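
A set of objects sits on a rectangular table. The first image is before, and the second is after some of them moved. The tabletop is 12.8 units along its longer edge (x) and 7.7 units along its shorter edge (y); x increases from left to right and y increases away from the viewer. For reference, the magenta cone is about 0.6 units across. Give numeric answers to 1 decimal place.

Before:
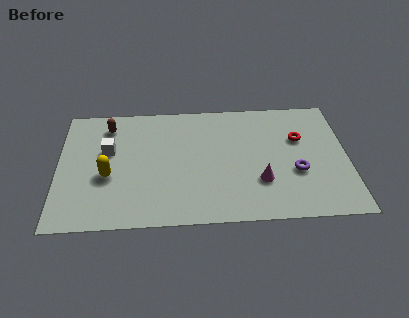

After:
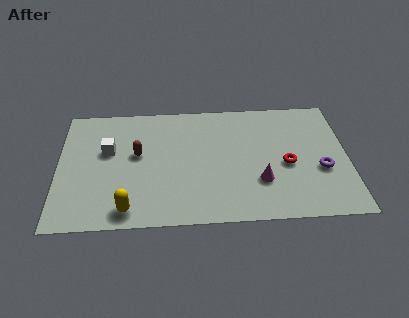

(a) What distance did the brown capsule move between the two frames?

2.3

From (2.2, 6.3) to (3.5, 4.4), the brown capsule covered √(1.3² + 1.9²) ≈ 2.3 units.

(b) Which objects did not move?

the white cube and the magenta cone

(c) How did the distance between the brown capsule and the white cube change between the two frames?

-0.3

Before: roughly 1.6 units apart; after: 1.3. That's 0.3 units closer together.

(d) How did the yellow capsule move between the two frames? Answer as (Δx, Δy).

(0.9, -2.1)

The yellow capsule was at about (2.2, 3.1) and moved to about (3.1, 1.0).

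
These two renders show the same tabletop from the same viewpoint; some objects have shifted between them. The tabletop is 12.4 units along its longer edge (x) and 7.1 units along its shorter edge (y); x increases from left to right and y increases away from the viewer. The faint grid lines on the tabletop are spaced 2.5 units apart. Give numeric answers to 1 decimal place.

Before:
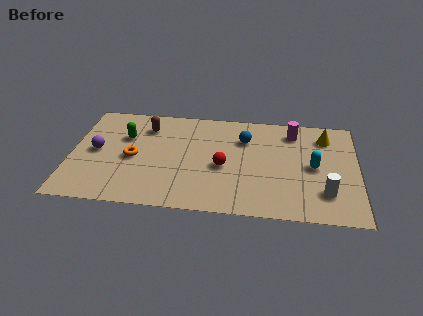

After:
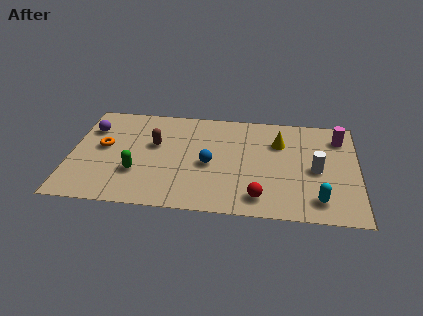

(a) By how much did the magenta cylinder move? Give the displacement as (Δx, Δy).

(2.0, -0.2)

The magenta cylinder was at about (9.6, 5.8) and moved to about (11.6, 5.6).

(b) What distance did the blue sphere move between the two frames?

2.4

From (7.5, 5.1) to (6.0, 3.2), the blue sphere covered √(1.5² + 1.9²) ≈ 2.4 units.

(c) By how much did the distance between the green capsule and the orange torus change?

+0.7

They were about 1.5 units apart before and 2.2 after — 0.7 units further apart.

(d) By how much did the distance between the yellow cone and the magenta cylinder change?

+1.3

The distance was about 1.4 in the first image and 2.7 in the second, so they moved 1.3 units further apart.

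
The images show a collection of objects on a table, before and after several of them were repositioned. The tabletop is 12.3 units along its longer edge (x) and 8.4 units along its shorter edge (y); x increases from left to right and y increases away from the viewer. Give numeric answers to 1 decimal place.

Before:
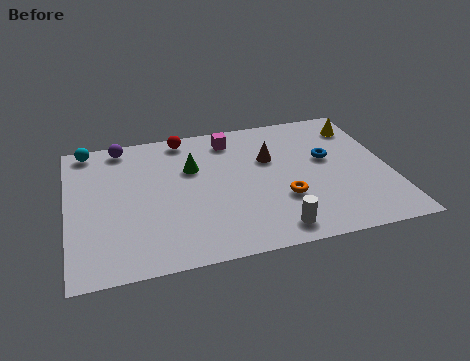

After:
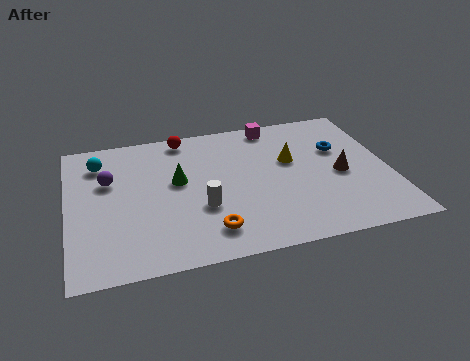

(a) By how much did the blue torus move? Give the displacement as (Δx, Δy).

(0.5, 0.5)

From the two frames, the blue torus sits at roughly (10.0, 4.9) before and (10.5, 5.4) after.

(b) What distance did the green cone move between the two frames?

0.9

From (4.8, 5.5) to (4.2, 4.8), the green cone covered √(0.6² + 0.7²) ≈ 0.9 units.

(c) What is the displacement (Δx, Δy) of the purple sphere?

(-0.6, -2.1)

From the two frames, the purple sphere sits at roughly (2.2, 7.5) before and (1.6, 5.4) after.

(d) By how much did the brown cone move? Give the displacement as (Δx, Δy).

(2.6, -1.6)

The brown cone was at about (7.8, 5.4) and moved to about (10.4, 3.8).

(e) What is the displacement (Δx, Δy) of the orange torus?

(-2.9, -1.2)

The orange torus started near (8.1, 2.8) and ended near (5.2, 1.6).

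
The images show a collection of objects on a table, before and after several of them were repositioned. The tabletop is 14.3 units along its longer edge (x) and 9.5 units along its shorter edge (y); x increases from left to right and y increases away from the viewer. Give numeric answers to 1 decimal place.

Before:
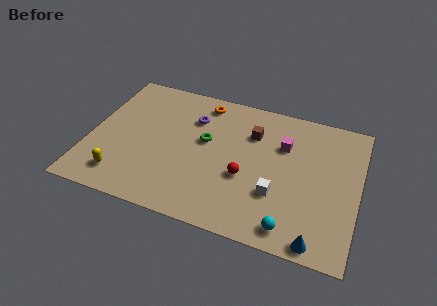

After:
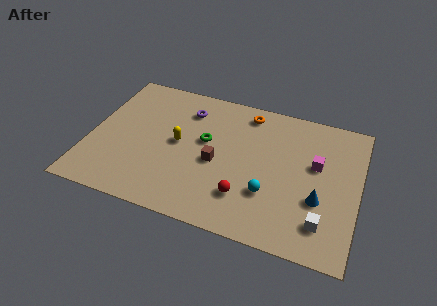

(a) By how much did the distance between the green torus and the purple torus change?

+0.6

Before: roughly 1.6 units apart; after: 2.2. That's 0.6 units further apart.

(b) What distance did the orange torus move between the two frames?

2.4

The orange torus moved from about (5.7, 8.2) to (8.1, 8.2), a distance of √(2.4² + 0.0²) ≈ 2.4.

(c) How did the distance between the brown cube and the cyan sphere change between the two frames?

-3.0

Before: roughly 6.1 units apart; after: 3.1. That's 3.0 units closer together.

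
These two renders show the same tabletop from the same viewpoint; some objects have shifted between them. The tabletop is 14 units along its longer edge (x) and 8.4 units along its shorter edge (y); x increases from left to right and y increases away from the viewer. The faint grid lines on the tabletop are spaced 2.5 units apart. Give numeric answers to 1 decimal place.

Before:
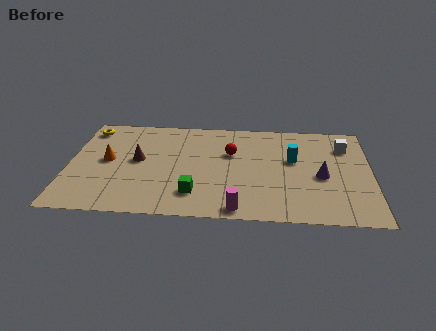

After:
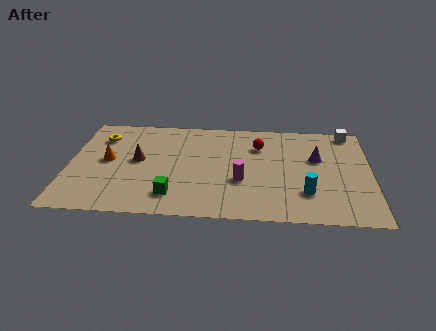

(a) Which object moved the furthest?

the cyan cylinder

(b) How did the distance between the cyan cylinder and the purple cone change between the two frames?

+1.1

They were about 1.8 units apart before and 2.9 after — 1.1 units further apart.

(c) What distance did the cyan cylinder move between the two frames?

2.8

The cyan cylinder moved from about (10.4, 5.0) to (11.0, 2.3), a distance of √(0.6² + 2.7²) ≈ 2.8.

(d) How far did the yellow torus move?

0.9

The yellow torus was near (0.8, 7.1) before and (1.4, 6.4) after, so it travelled √(0.6² + 0.7²) ≈ 0.9 units.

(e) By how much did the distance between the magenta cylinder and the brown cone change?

-1.0

The distance was about 6.0 in the first image and 5.0 in the second, so they moved 1.0 units closer together.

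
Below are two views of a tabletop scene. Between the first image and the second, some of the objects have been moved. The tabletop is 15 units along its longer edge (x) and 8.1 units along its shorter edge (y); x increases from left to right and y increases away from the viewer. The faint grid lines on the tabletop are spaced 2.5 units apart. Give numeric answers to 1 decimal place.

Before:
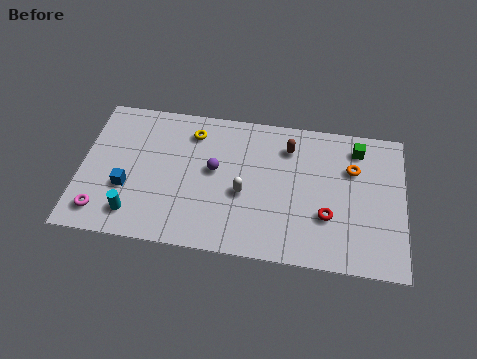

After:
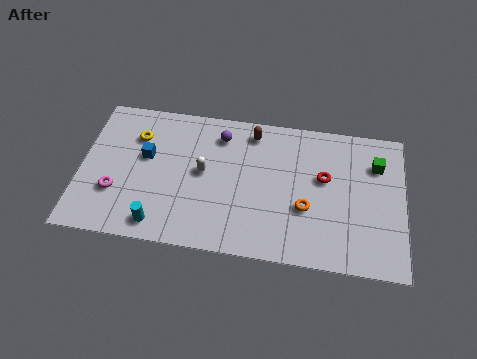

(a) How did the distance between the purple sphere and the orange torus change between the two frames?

-1.1

Before: roughly 6.5 units apart; after: 5.4. That's 1.1 units closer together.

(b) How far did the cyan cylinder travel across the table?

1.3

From (2.6, 1.5) to (3.8, 1.1), the cyan cylinder covered √(1.2² + 0.4²) ≈ 1.3 units.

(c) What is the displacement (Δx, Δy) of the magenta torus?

(0.6, 1.2)

From the two frames, the magenta torus sits at roughly (1.1, 1.4) before and (1.7, 2.6) after.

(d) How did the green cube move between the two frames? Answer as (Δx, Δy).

(0.9, -0.8)

The green cube was at about (12.8, 6.7) and moved to about (13.7, 5.9).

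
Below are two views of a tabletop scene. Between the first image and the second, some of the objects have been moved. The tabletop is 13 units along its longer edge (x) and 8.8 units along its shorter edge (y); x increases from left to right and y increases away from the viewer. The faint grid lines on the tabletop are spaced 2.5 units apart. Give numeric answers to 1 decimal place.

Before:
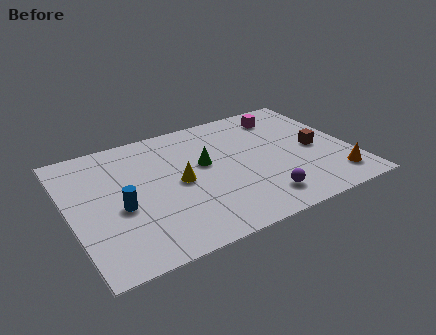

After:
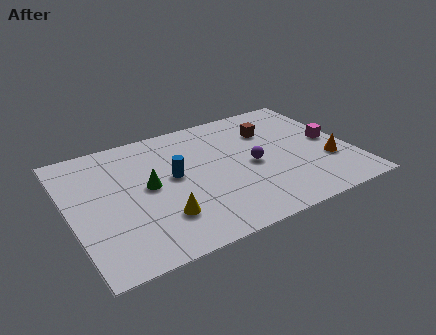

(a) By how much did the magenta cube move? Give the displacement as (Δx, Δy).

(1.8, -2.8)

The magenta cube was at about (10.4, 7.2) and moved to about (12.2, 4.4).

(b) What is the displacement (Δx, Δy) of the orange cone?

(-0.1, 1.3)

The orange cone started near (11.9, 1.6) and ended near (11.8, 2.9).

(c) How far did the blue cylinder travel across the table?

2.8

The blue cylinder was near (2.2, 3.7) before and (4.8, 4.8) after, so it travelled √(2.6² + 1.1²) ≈ 2.8 units.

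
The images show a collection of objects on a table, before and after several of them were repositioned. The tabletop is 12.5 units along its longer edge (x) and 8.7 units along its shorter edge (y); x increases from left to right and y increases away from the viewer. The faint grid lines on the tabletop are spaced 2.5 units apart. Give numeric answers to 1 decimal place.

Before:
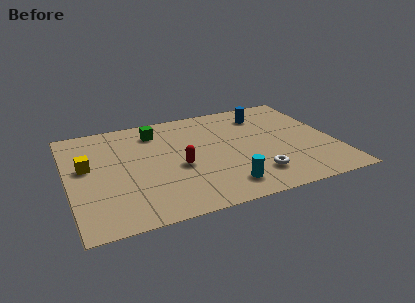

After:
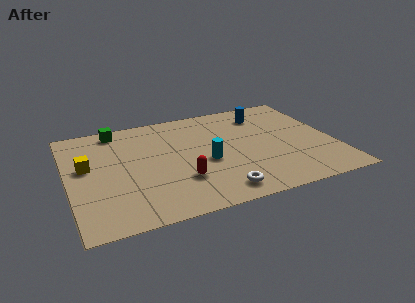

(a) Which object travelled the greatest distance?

the cyan cylinder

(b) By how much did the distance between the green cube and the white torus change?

+1.1

Before: roughly 6.6 units apart; after: 7.7. That's 1.1 units further apart.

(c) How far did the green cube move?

1.9

From (4.3, 7.0) to (2.5, 7.7), the green cube covered √(1.8² + 0.7²) ≈ 1.9 units.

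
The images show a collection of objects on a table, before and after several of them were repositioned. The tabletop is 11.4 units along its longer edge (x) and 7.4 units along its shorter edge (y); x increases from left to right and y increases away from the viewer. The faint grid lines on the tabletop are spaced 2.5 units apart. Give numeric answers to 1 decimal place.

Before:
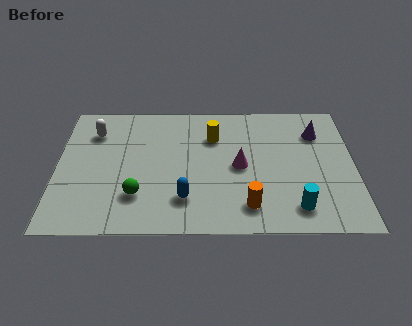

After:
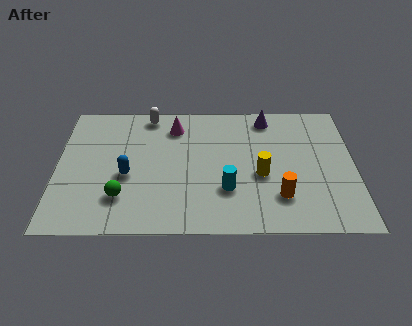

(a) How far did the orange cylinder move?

1.3

From (7.3, 1.4) to (8.5, 1.9), the orange cylinder covered √(1.2² + 0.5²) ≈ 1.3 units.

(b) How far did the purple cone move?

2.1

From (10.0, 5.5) to (8.1, 6.4), the purple cone covered √(1.9² + 0.9²) ≈ 2.1 units.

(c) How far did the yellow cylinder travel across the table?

2.8

The yellow cylinder moved from about (6.0, 5.3) to (7.8, 3.1), a distance of √(1.8² + 2.2²) ≈ 2.8.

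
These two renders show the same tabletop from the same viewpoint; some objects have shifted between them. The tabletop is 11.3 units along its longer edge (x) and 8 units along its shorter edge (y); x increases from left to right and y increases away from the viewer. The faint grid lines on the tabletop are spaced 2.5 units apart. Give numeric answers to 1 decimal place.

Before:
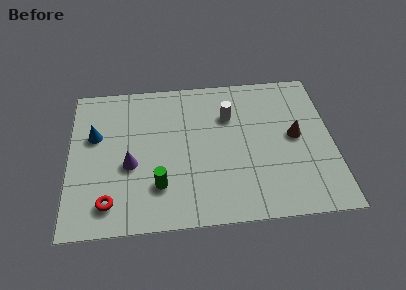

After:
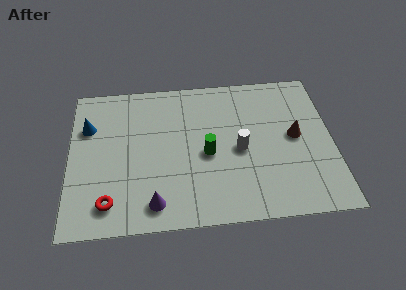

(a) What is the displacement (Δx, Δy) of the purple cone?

(1.0, -2.1)

From the two frames, the purple cone sits at roughly (2.6, 3.3) before and (3.6, 1.2) after.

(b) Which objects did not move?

the red torus and the brown cone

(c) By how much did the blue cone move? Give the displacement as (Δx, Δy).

(-0.3, 0.5)

The blue cone was at about (1.1, 5.0) and moved to about (0.8, 5.5).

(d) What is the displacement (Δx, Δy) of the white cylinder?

(0.4, -1.9)

From the two frames, the white cylinder sits at roughly (6.9, 5.6) before and (7.3, 3.7) after.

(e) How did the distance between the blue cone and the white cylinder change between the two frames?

+0.9

They were about 5.8 units apart before and 6.7 after — 0.9 units further apart.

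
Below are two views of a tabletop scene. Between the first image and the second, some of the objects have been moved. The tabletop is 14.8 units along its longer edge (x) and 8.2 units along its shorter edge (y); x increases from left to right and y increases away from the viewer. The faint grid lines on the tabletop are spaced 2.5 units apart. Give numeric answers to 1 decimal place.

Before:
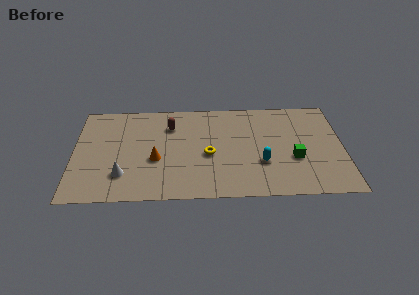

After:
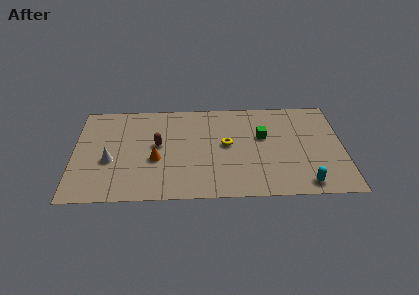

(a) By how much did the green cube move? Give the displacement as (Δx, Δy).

(-1.7, 1.9)

The green cube was at about (12.1, 3.1) and moved to about (10.4, 5.0).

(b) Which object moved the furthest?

the cyan capsule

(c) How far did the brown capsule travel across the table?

1.7

The brown capsule moved from about (5.3, 6.1) to (4.6, 4.5), a distance of √(0.7² + 1.6²) ≈ 1.7.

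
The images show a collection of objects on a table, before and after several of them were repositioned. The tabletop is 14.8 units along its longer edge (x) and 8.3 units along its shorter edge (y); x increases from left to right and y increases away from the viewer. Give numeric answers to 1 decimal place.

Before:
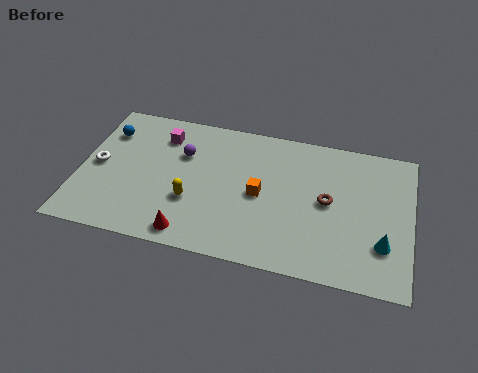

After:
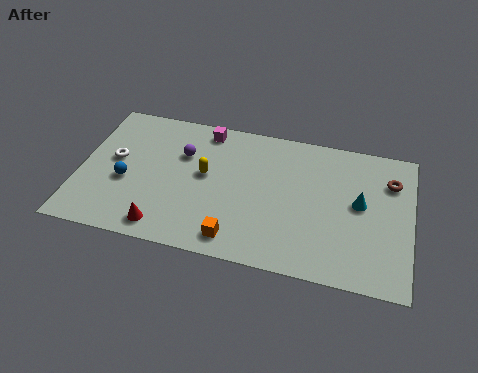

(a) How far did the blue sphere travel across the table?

3.0

The blue sphere was near (1.0, 6.2) before and (2.1, 3.4) after, so it travelled √(1.1² + 2.8²) ≈ 3.0 units.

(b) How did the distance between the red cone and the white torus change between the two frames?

-1.1

Before: roughly 5.4 units apart; after: 4.3. That's 1.1 units closer together.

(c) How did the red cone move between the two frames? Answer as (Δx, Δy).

(-1.2, 0.1)

The red cone was at about (5.2, 1.0) and moved to about (4.0, 1.1).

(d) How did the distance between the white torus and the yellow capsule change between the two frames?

-0.4

They were about 4.5 units apart before and 4.1 after — 0.4 units closer together.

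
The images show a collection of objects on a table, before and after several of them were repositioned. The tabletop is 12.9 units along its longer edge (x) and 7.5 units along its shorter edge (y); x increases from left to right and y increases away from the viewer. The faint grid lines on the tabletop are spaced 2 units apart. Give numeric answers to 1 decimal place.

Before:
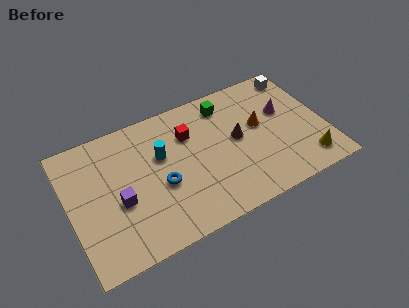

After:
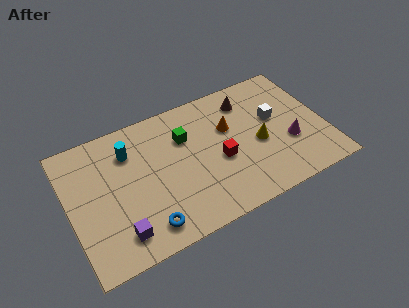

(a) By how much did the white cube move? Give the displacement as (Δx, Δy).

(-1.5, -2.1)

The white cube was at about (12.0, 6.5) and moved to about (10.5, 4.4).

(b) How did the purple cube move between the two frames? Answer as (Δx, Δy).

(-0.2, -1.7)

From the two frames, the purple cube sits at roughly (2.4, 3.1) before and (2.2, 1.4) after.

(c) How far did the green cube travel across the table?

2.4

The green cube was near (8.2, 6.2) before and (6.0, 5.2) after, so it travelled √(2.2² + 1.0²) ≈ 2.4 units.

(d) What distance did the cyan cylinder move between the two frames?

1.7

From (4.7, 4.7) to (3.2, 5.6), the cyan cylinder covered √(1.5² + 0.9²) ≈ 1.7 units.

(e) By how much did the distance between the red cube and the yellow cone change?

-4.8

The distance was about 6.8 in the first image and 2.0 in the second, so they moved 4.8 units closer together.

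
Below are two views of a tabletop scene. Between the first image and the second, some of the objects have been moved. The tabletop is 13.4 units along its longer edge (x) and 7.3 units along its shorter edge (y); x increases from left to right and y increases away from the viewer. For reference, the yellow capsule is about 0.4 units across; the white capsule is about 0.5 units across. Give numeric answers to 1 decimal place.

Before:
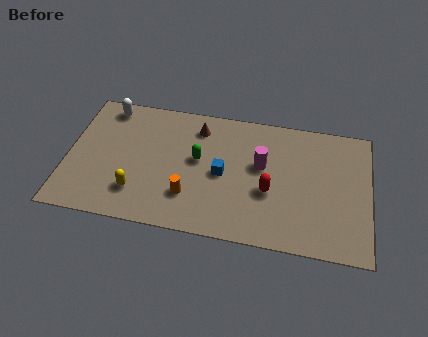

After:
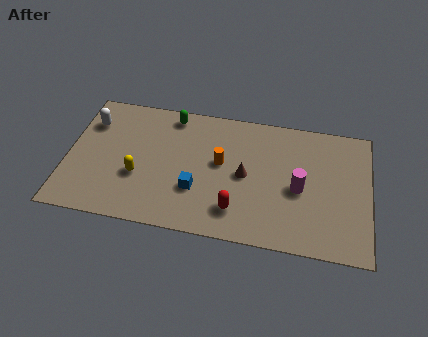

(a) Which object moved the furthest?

the brown cone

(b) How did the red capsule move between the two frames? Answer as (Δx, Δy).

(-1.4, -1.3)

The red capsule was at about (9.0, 2.9) and moved to about (7.6, 1.6).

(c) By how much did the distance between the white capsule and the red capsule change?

-0.5

Before: roughly 8.2 units apart; after: 7.7. That's 0.5 units closer together.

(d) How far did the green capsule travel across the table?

2.6

The green capsule moved from about (5.8, 4.1) to (4.5, 6.4), a distance of √(1.3² + 2.3²) ≈ 2.6.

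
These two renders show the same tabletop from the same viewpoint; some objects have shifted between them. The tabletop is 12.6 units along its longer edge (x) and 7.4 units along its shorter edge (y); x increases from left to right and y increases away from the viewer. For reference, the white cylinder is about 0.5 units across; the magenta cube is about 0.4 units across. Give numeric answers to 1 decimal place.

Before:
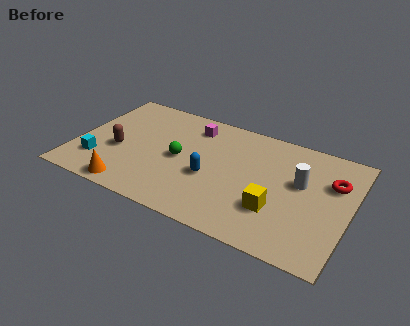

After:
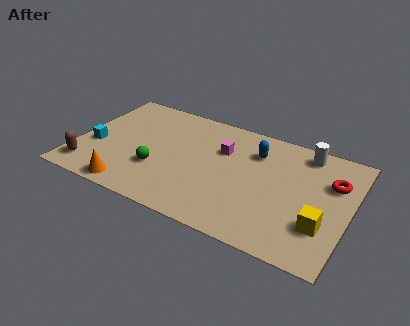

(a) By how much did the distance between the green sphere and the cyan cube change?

-1.0

The distance was about 4.0 in the first image and 3.0 in the second, so they moved 1.0 units closer together.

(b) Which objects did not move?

the orange cone and the red torus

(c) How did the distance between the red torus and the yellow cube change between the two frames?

-0.7

The distance was about 3.5 in the first image and 2.8 in the second, so they moved 0.7 units closer together.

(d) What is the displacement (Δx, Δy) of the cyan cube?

(-0.3, 1.0)

The cyan cube was at about (1.2, 1.9) and moved to about (0.9, 2.9).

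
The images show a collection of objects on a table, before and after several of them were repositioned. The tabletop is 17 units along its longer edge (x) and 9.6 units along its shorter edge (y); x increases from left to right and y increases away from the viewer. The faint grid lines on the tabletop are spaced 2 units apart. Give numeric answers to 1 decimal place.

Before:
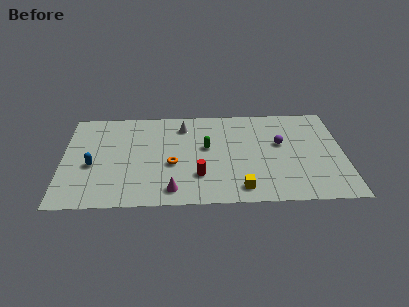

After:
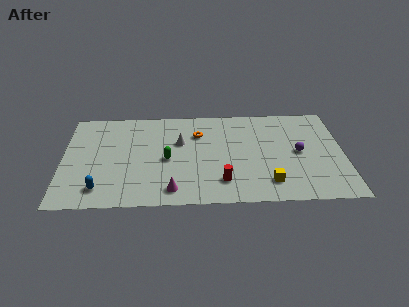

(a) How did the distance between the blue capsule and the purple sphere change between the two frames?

+0.9

They were about 11.5 units apart before and 12.4 after — 0.9 units further apart.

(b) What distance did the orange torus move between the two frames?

3.4

From (6.6, 3.9) to (8.2, 6.9), the orange torus covered √(1.6² + 3.0²) ≈ 3.4 units.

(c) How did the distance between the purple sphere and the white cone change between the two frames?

+1.1

Before: roughly 6.2 units apart; after: 7.3. That's 1.1 units further apart.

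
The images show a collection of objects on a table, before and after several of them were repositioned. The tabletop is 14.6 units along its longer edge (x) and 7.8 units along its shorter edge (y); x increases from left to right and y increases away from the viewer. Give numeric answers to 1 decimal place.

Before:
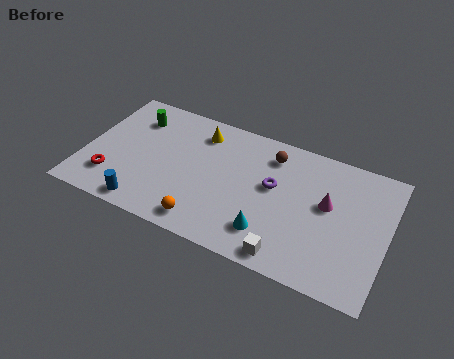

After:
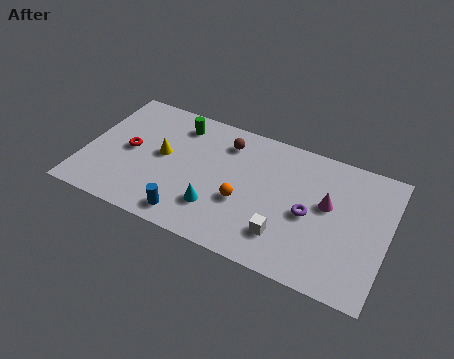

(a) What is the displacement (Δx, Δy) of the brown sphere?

(-2.2, -0.1)

From the two frames, the brown sphere sits at roughly (8.8, 6.3) before and (6.6, 6.2) after.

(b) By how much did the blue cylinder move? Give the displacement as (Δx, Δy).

(2.1, 0.2)

The blue cylinder started near (3.3, 0.9) and ended near (5.4, 1.1).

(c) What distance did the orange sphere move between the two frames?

2.5

The orange sphere was near (6.2, 1.1) before and (7.8, 3.0) after, so it travelled √(1.6² + 1.9²) ≈ 2.5 units.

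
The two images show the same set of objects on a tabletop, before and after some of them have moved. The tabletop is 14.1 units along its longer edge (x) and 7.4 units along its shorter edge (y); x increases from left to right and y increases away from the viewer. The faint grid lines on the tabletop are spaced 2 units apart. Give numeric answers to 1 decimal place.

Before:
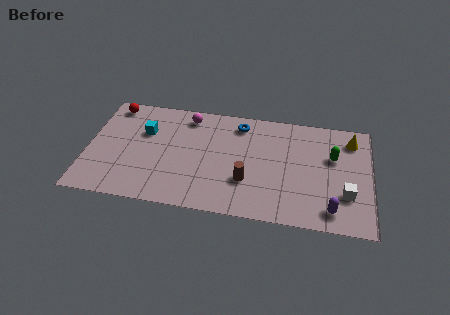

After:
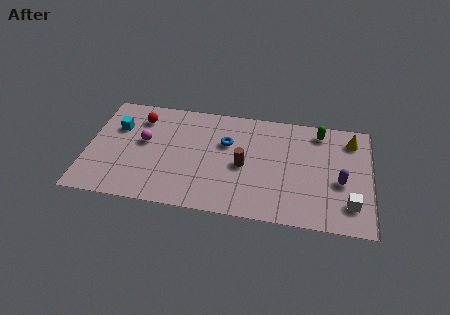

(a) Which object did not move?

the yellow cone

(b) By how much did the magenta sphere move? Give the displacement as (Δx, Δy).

(-2.1, -2.1)

The magenta sphere was at about (4.9, 6.3) and moved to about (2.8, 4.2).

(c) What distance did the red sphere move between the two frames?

1.6

The red sphere was near (1.1, 6.5) before and (2.5, 5.8) after, so it travelled √(1.4² + 0.7²) ≈ 1.6 units.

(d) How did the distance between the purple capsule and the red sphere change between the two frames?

-1.8

They were about 12.3 units apart before and 10.5 after — 1.8 units closer together.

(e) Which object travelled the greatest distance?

the magenta sphere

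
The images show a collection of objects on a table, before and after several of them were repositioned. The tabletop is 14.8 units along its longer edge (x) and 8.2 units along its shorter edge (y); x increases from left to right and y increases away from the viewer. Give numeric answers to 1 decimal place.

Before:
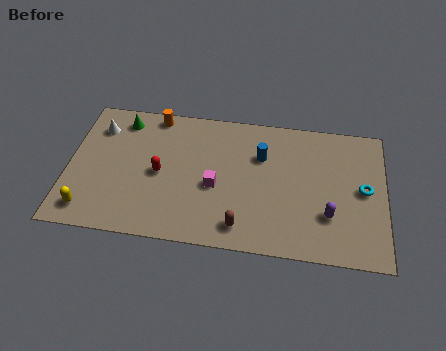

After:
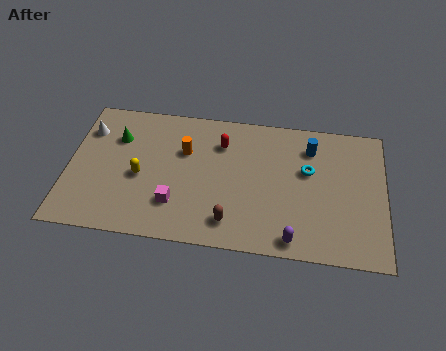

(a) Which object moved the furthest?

the red capsule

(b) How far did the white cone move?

0.5

From (1.3, 6.3) to (0.8, 6.1), the white cone covered √(0.5² + 0.2²) ≈ 0.5 units.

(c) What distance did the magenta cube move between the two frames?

2.2

The magenta cube moved from about (6.9, 3.5) to (5.1, 2.2), a distance of √(1.8² + 1.3²) ≈ 2.2.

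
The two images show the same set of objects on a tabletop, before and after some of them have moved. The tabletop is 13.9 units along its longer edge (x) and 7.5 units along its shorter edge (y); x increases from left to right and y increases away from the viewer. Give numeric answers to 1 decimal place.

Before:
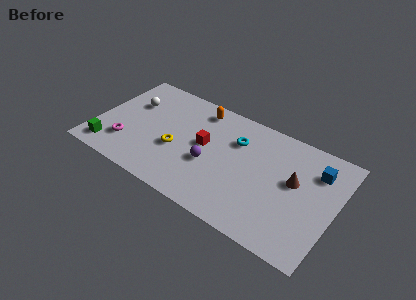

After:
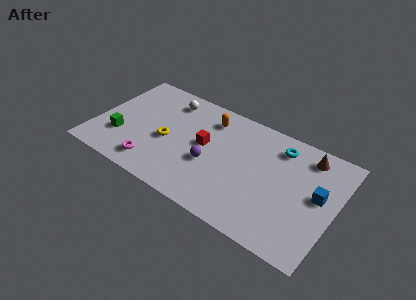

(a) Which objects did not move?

the red cube and the purple sphere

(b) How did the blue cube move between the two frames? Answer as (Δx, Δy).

(0.3, -1.5)

The blue cube started near (12.6, 5.6) and ended near (12.9, 4.1).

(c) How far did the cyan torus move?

2.5

From (8.0, 5.3) to (10.4, 6.1), the cyan torus covered √(2.4² + 0.8²) ≈ 2.5 units.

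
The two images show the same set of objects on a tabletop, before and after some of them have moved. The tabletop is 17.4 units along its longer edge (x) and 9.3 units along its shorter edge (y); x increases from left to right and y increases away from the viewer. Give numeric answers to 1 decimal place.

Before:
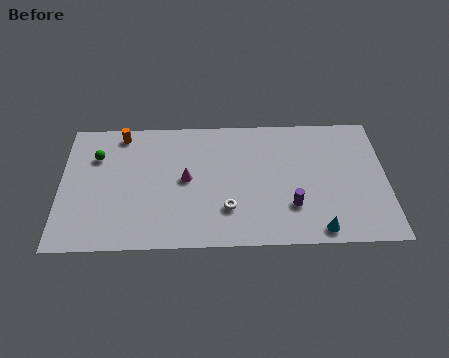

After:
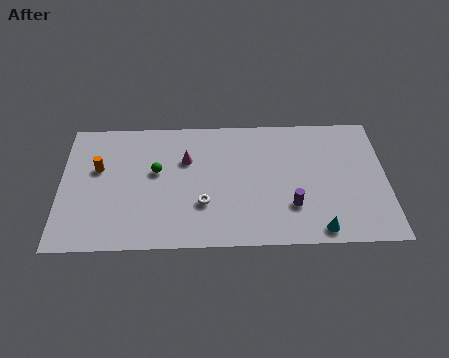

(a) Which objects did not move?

the purple cylinder and the cyan cone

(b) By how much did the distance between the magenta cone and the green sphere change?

-3.3

The distance was about 5.1 in the first image and 1.8 in the second, so they moved 3.3 units closer together.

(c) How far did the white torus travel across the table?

1.4

From (8.9, 2.6) to (7.6, 3.0), the white torus covered √(1.3² + 0.4²) ≈ 1.4 units.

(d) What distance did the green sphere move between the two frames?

3.4

From (1.9, 6.6) to (5.1, 5.4), the green sphere covered √(3.2² + 1.2²) ≈ 3.4 units.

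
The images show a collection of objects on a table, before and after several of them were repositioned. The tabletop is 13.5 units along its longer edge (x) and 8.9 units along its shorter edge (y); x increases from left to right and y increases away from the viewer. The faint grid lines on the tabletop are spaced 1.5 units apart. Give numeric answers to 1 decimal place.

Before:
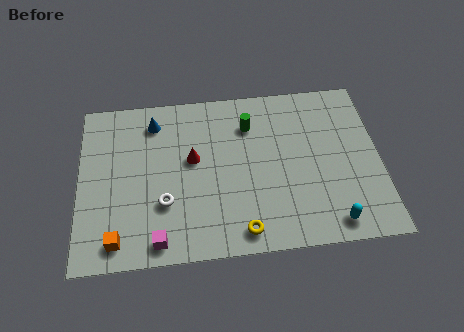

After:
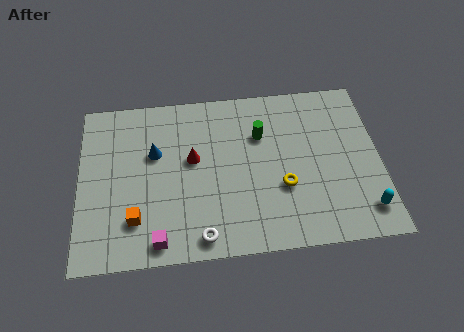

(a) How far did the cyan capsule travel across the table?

1.6

From (11.2, 1.1) to (12.7, 1.6), the cyan capsule covered √(1.5² + 0.5²) ≈ 1.6 units.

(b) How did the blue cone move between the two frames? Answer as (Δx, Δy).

(0.0, -1.7)

From the two frames, the blue cone sits at roughly (3.4, 7.3) before and (3.4, 5.6) after.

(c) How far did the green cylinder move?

0.8

From (7.7, 6.7) to (8.2, 6.1), the green cylinder covered √(0.5² + 0.6²) ≈ 0.8 units.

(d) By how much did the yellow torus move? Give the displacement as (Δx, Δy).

(1.9, 2.1)

The yellow torus started near (7.2, 1.1) and ended near (9.1, 3.2).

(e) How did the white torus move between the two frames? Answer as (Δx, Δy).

(1.6, -1.9)

The white torus started near (3.8, 2.9) and ended near (5.4, 1.0).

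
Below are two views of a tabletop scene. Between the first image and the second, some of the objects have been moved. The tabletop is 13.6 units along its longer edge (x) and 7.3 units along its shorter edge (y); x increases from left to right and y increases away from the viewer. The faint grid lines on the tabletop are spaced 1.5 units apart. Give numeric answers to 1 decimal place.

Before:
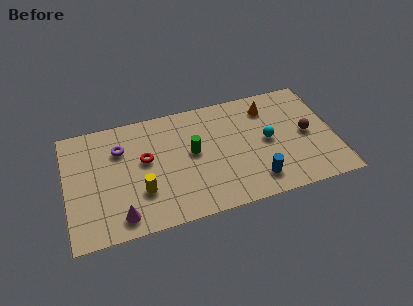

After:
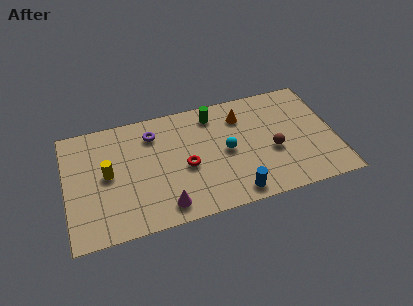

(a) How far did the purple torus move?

1.8

The purple torus moved from about (2.8, 5.2) to (4.5, 5.7), a distance of √(1.7² + 0.5²) ≈ 1.8.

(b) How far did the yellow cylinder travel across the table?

2.2

From (3.7, 2.3) to (2.1, 3.8), the yellow cylinder covered √(1.6² + 1.5²) ≈ 2.2 units.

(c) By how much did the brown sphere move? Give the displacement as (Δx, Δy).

(-1.8, -0.6)

From the two frames, the brown sphere sits at roughly (12.2, 3.6) before and (10.4, 3.0) after.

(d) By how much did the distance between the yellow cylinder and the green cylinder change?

+2.8

They were about 3.2 units apart before and 6.0 after — 2.8 units further apart.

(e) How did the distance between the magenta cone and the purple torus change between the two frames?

+0.5

They were about 4.1 units apart before and 4.6 after — 0.5 units further apart.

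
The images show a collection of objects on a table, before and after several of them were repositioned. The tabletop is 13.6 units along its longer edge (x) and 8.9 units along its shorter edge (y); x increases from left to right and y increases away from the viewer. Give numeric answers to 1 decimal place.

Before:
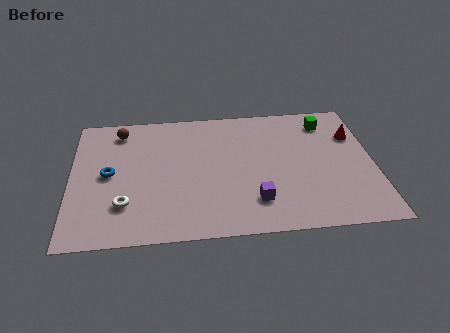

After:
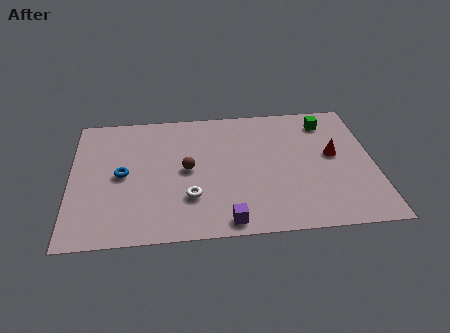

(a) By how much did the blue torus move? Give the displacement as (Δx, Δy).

(0.6, -0.1)

The blue torus was at about (1.7, 4.5) and moved to about (2.3, 4.4).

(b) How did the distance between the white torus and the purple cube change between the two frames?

-3.5

The distance was about 5.8 in the first image and 2.3 in the second, so they moved 3.5 units closer together.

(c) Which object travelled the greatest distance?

the brown sphere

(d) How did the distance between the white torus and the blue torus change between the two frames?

+1.3

They were about 2.2 units apart before and 3.5 after — 1.3 units further apart.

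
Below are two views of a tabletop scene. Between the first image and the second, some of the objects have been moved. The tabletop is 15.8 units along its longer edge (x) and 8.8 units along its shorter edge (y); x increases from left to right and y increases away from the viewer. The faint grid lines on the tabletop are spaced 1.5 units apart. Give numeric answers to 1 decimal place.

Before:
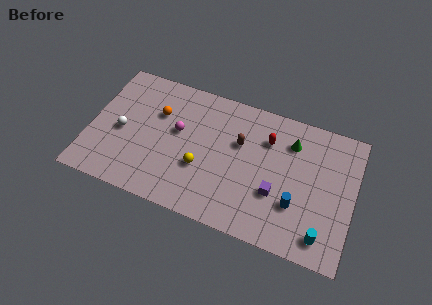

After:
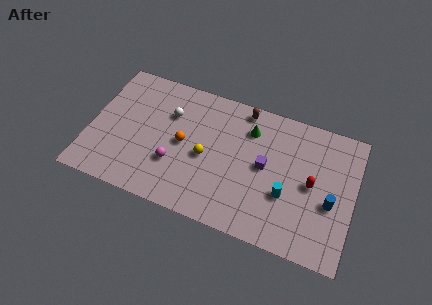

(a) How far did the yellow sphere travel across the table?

0.8

The yellow sphere moved from about (6.8, 3.2) to (7.0, 4.0), a distance of √(0.2² + 0.8²) ≈ 0.8.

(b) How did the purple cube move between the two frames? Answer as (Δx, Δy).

(-0.8, 1.5)

From the two frames, the purple cube sits at roughly (11.3, 3.1) before and (10.5, 4.6) after.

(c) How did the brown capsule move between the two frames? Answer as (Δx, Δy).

(0.0, 2.3)

From the two frames, the brown capsule sits at roughly (8.9, 5.6) before and (8.9, 7.9) after.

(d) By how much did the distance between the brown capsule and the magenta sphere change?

+2.5

Before: roughly 3.7 units apart; after: 6.2. That's 2.5 units further apart.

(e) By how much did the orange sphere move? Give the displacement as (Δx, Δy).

(1.7, -1.5)

The orange sphere started near (3.9, 5.9) and ended near (5.6, 4.4).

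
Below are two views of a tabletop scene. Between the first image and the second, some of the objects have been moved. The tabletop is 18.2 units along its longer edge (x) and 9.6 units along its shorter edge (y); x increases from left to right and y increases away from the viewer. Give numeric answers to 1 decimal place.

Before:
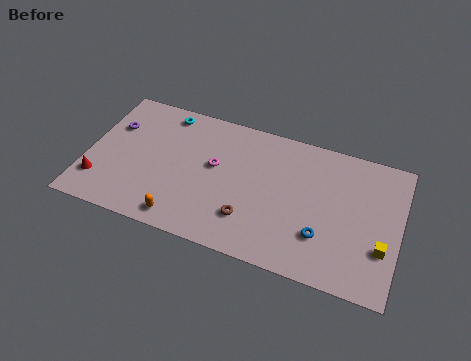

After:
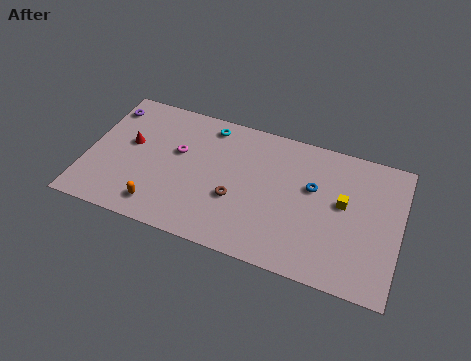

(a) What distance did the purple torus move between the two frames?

1.4

The purple torus moved from about (1.3, 6.5) to (0.8, 7.8), a distance of √(0.5² + 1.3²) ≈ 1.4.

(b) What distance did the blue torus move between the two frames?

3.2

The blue torus moved from about (13.9, 2.8) to (13.1, 5.9), a distance of √(0.8² + 3.1²) ≈ 3.2.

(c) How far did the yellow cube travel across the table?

3.3

From (17.3, 3.1) to (14.9, 5.4), the yellow cube covered √(2.4² + 2.3²) ≈ 3.3 units.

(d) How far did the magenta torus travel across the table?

2.2

The magenta torus was near (7.4, 5.5) before and (5.2, 5.8) after, so it travelled √(2.2² + 0.3²) ≈ 2.2 units.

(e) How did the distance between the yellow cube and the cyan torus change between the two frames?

-5.5

The distance was about 14.1 in the first image and 8.6 in the second, so they moved 5.5 units closer together.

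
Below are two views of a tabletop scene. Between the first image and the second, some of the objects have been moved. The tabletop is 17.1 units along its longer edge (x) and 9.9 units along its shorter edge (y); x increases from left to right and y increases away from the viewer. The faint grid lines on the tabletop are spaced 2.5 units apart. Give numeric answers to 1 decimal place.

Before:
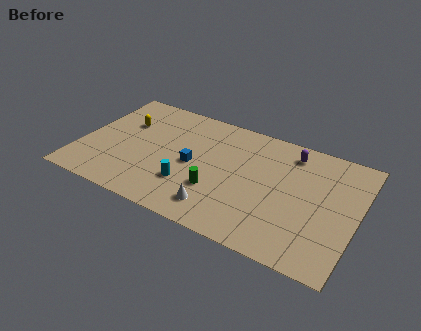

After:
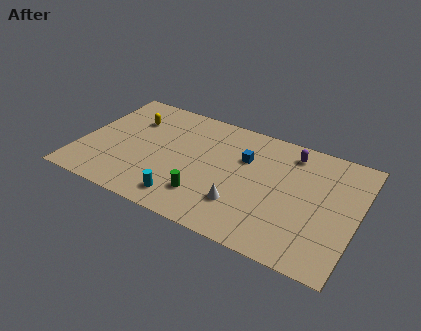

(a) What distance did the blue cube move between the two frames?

3.6

The blue cube moved from about (7.0, 4.7) to (10.0, 6.6), a distance of √(3.0² + 1.9²) ≈ 3.6.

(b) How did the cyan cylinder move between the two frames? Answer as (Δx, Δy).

(-0.1, -1.3)

From the two frames, the cyan cylinder sits at roughly (7.0, 2.9) before and (6.9, 1.6) after.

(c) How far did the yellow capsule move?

0.6

From (2.4, 6.6) to (2.8, 7.1), the yellow capsule covered √(0.4² + 0.5²) ≈ 0.6 units.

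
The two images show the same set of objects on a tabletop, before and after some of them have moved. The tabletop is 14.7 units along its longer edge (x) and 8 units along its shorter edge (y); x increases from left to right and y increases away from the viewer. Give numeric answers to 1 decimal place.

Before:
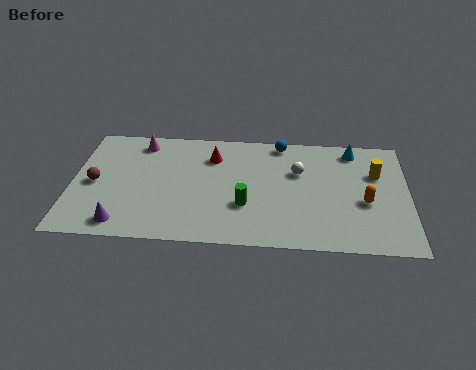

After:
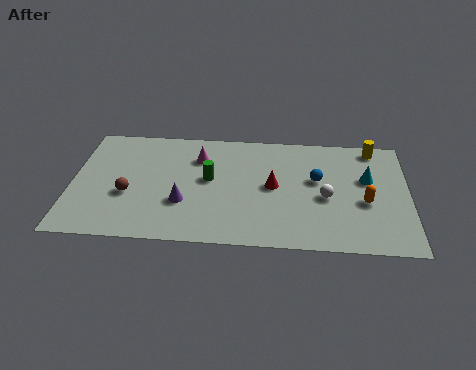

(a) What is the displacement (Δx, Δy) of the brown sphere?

(1.5, -0.7)

The brown sphere started near (1.0, 3.8) and ended near (2.5, 3.1).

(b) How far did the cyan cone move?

2.1

From (12.3, 6.9) to (12.9, 4.9), the cyan cone covered √(0.6² + 2.0²) ≈ 2.1 units.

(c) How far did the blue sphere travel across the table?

3.0

The blue sphere was near (9.1, 7.2) before and (10.7, 4.7) after, so it travelled √(1.6² + 2.5²) ≈ 3.0 units.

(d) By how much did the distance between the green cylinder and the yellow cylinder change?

+1.4

Before: roughly 6.3 units apart; after: 7.7. That's 1.4 units further apart.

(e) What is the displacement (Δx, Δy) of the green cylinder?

(-1.6, 1.7)

From the two frames, the green cylinder sits at roughly (7.6, 2.7) before and (6.0, 4.4) after.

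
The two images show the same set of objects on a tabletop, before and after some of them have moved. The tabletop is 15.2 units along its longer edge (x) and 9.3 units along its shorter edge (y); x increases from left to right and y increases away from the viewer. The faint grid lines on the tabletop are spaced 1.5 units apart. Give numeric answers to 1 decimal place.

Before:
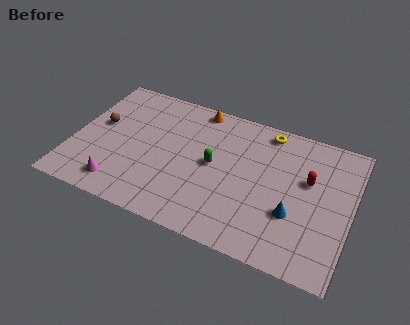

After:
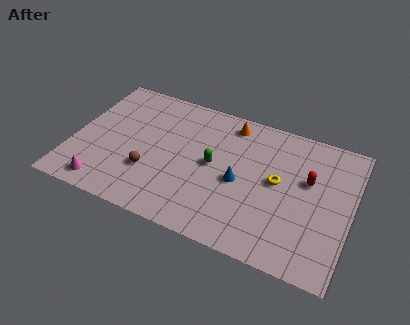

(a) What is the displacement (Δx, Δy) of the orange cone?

(1.9, -0.4)

The orange cone was at about (6.4, 8.4) and moved to about (8.3, 8.0).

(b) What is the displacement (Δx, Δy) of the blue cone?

(-3.0, 1.0)

The blue cone was at about (12.2, 3.2) and moved to about (9.2, 4.2).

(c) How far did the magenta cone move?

0.9

The magenta cone was near (2.9, 1.5) before and (2.1, 1.2) after, so it travelled √(0.8² + 0.3²) ≈ 0.9 units.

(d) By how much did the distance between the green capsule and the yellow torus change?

-0.8

They were about 4.3 units apart before and 3.5 after — 0.8 units closer together.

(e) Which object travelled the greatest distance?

the brown sphere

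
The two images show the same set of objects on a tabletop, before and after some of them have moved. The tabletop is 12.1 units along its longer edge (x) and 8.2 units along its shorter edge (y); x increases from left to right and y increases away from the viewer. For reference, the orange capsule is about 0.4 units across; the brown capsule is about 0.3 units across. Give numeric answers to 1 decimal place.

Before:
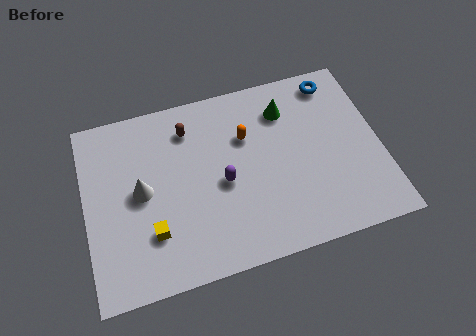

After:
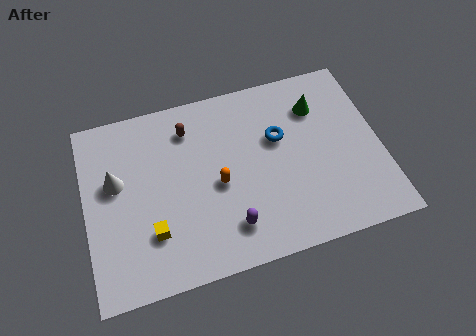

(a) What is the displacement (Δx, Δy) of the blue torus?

(-2.5, -2.0)

From the two frames, the blue torus sits at roughly (10.5, 7.1) before and (8.0, 5.1) after.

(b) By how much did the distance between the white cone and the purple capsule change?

+2.1

They were about 3.3 units apart before and 5.4 after — 2.1 units further apart.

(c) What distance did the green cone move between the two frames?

1.3

From (8.4, 6.3) to (9.7, 6.1), the green cone covered √(1.3² + 0.2²) ≈ 1.3 units.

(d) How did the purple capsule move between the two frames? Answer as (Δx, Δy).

(0.1, -2.0)

The purple capsule started near (5.6, 3.7) and ended near (5.7, 1.7).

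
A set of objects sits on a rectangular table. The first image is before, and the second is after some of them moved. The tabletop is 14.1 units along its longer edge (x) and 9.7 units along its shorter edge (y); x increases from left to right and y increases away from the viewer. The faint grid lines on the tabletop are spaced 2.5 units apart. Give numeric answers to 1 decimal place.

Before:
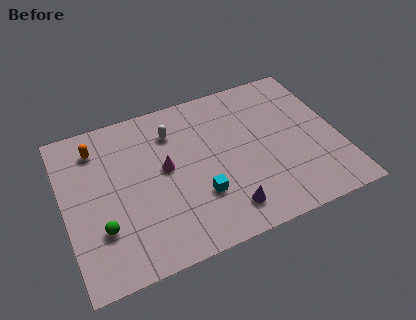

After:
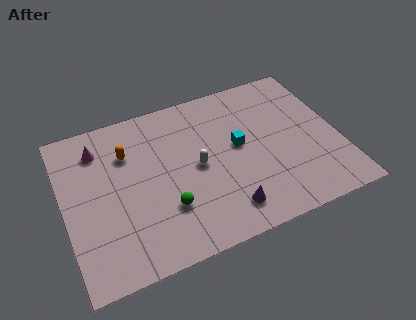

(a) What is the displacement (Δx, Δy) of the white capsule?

(1.0, -2.6)

The white capsule was at about (5.8, 7.4) and moved to about (6.8, 4.8).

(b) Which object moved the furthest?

the magenta cone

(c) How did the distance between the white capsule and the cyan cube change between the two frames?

-2.2

They were about 4.5 units apart before and 2.3 after — 2.2 units closer together.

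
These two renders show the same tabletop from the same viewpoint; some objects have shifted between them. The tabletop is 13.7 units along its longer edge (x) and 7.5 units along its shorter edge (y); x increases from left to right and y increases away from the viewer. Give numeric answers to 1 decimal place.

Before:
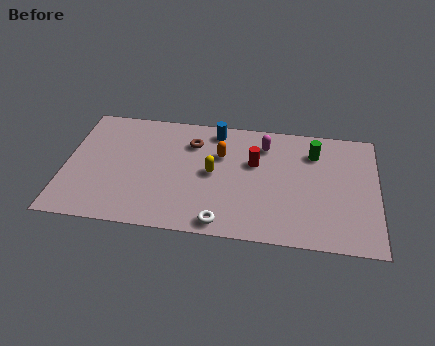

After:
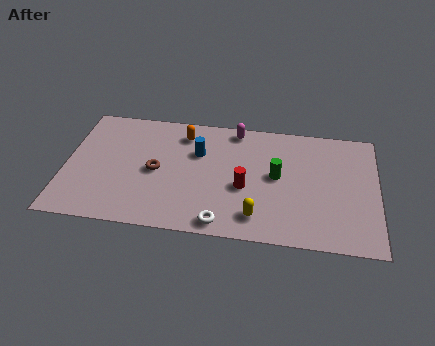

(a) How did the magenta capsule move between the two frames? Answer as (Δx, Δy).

(-1.3, 0.8)

The magenta capsule was at about (8.7, 5.9) and moved to about (7.4, 6.7).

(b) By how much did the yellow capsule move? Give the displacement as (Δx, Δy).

(2.0, -2.4)

The yellow capsule started near (6.5, 3.8) and ended near (8.5, 1.4).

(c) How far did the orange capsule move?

2.0

From (6.8, 5.0) to (5.1, 6.1), the orange capsule covered √(1.7² + 1.1²) ≈ 2.0 units.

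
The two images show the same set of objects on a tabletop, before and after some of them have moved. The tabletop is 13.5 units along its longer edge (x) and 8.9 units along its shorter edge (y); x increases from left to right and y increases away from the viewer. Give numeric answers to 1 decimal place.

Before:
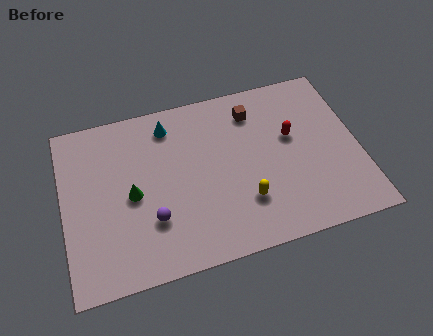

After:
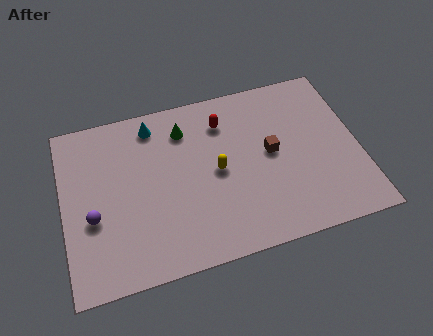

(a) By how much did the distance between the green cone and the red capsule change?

-5.7

Before: roughly 7.5 units apart; after: 1.8. That's 5.7 units closer together.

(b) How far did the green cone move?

3.8

The green cone moved from about (3.1, 4.2) to (5.7, 7.0), a distance of √(2.6² + 2.8²) ≈ 3.8.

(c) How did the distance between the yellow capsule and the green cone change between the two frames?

-2.4

They were about 5.3 units apart before and 2.9 after — 2.4 units closer together.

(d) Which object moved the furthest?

the green cone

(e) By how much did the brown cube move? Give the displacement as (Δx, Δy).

(0.6, -2.4)

From the two frames, the brown cube sits at roughly (8.9, 7.1) before and (9.5, 4.7) after.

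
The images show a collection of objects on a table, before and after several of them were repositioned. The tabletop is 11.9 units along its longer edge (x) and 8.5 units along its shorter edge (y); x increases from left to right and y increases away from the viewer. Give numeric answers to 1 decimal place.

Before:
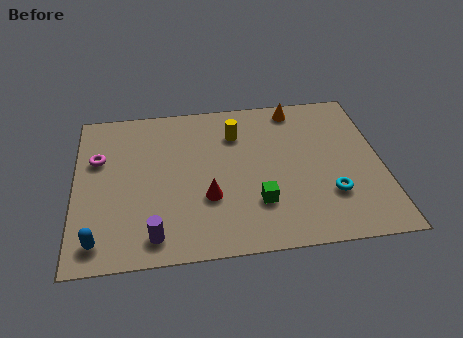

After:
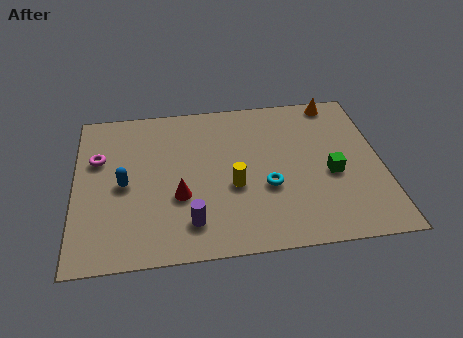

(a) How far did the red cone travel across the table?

1.1

From (5.1, 2.9) to (4.0, 3.1), the red cone covered √(1.1² + 0.2²) ≈ 1.1 units.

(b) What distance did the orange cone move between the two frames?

1.6

From (8.7, 7.5) to (10.3, 7.7), the orange cone covered √(1.6² + 0.2²) ≈ 1.6 units.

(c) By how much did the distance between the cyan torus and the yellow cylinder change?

-3.9

They were about 5.2 units apart before and 1.3 after — 3.9 units closer together.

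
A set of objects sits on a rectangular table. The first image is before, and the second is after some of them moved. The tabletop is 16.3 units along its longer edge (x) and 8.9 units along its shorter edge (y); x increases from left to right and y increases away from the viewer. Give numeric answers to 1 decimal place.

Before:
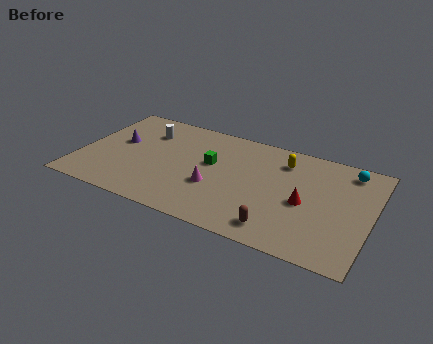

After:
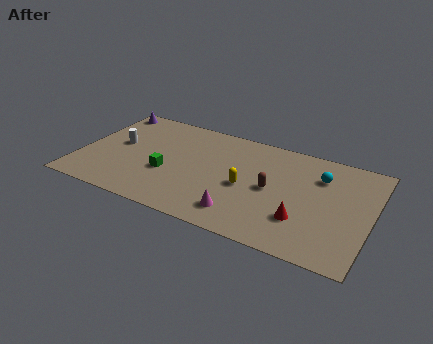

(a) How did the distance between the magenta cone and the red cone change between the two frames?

-1.6

Before: roughly 5.0 units apart; after: 3.4. That's 1.6 units closer together.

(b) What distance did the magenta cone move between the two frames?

2.3

The magenta cone moved from about (7.7, 3.3) to (9.4, 1.7), a distance of √(1.7² + 1.6²) ≈ 2.3.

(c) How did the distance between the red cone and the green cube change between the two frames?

+2.2

They were about 5.5 units apart before and 7.7 after — 2.2 units further apart.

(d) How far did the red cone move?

1.4

From (12.7, 4.0) to (12.7, 2.6), the red cone covered √(0.0² + 1.4²) ≈ 1.4 units.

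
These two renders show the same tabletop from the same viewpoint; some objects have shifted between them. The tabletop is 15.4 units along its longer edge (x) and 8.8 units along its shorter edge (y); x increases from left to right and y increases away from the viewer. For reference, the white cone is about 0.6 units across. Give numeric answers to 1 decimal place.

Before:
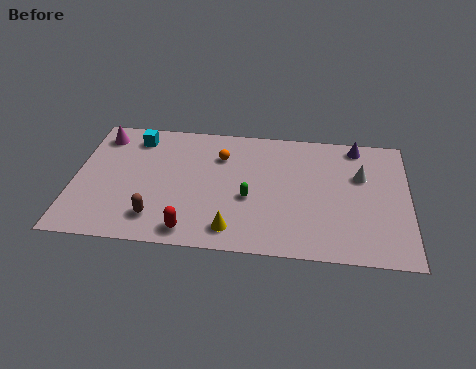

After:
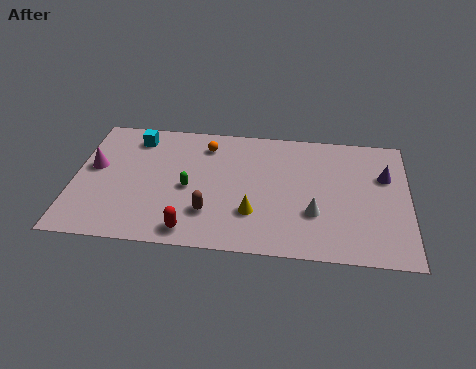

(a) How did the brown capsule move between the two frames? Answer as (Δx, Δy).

(2.4, 0.6)

The brown capsule started near (3.9, 1.8) and ended near (6.3, 2.4).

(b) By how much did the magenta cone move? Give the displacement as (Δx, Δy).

(-0.2, -2.3)

The magenta cone was at about (1.1, 7.3) and moved to about (0.9, 5.0).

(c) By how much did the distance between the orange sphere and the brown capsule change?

-0.7

The distance was about 5.4 in the first image and 4.7 in the second, so they moved 0.7 units closer together.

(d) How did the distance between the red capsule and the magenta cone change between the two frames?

-1.6

They were about 7.6 units apart before and 6.0 after — 1.6 units closer together.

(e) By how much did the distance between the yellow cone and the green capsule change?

+1.0

The distance was about 2.3 in the first image and 3.3 in the second, so they moved 1.0 units further apart.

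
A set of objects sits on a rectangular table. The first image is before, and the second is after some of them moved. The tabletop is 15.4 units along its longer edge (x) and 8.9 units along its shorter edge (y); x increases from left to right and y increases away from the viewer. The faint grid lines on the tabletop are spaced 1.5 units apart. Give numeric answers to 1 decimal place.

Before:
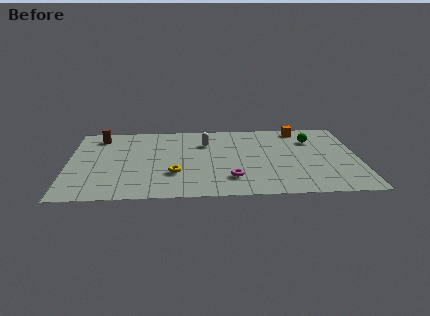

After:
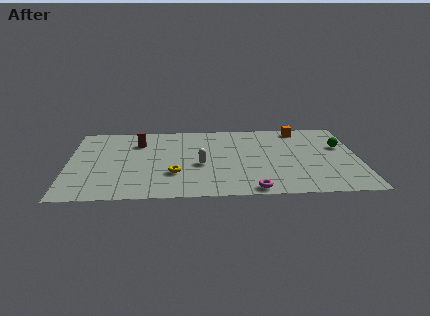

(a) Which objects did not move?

the yellow torus and the orange cube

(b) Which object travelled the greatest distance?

the white capsule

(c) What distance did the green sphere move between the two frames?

1.7

From (13.0, 6.5) to (14.5, 5.6), the green sphere covered √(1.5² + 0.9²) ≈ 1.7 units.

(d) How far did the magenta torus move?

1.7

The magenta torus moved from about (8.6, 2.1) to (9.7, 0.8), a distance of √(1.1² + 1.3²) ≈ 1.7.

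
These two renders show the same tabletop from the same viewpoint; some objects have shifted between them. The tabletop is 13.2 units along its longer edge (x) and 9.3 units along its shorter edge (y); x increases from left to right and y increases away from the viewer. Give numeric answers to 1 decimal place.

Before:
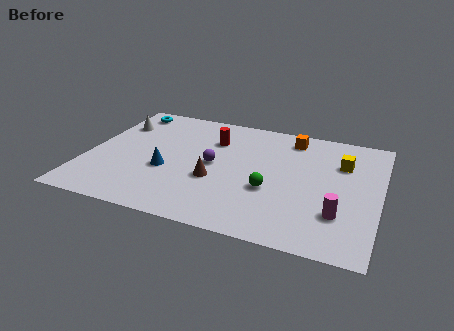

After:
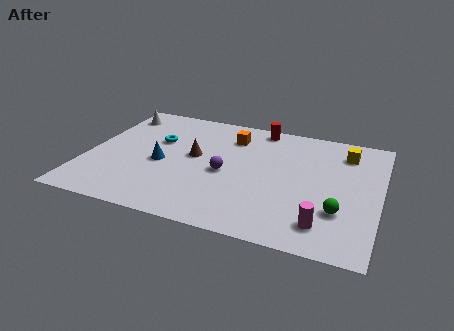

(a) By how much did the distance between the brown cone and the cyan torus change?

-4.5

Before: roughly 6.5 units apart; after: 2.0. That's 4.5 units closer together.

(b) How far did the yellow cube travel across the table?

0.9

The yellow cube was near (11.4, 6.5) before and (11.5, 7.4) after, so it travelled √(0.1² + 0.9²) ≈ 0.9 units.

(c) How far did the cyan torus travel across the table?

2.8

From (1.3, 8.1) to (3.0, 5.9), the cyan torus covered √(1.7² + 2.2²) ≈ 2.8 units.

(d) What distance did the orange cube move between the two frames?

2.8

The orange cube was near (9.0, 7.9) before and (6.3, 7.2) after, so it travelled √(2.7² + 0.7²) ≈ 2.8 units.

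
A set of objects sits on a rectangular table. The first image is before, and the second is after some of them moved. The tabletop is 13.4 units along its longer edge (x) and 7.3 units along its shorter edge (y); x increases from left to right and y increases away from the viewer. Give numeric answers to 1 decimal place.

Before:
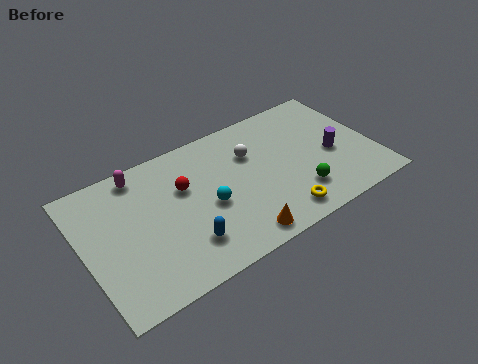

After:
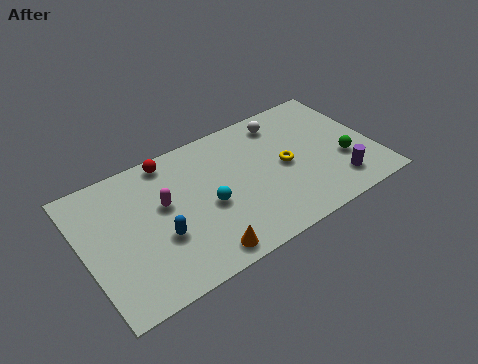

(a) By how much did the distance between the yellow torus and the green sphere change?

+1.6

The distance was about 1.2 in the first image and 2.8 in the second, so they moved 1.6 units further apart.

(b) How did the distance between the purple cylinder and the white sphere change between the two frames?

+0.9

Before: roughly 4.0 units apart; after: 4.9. That's 0.9 units further apart.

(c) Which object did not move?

the cyan sphere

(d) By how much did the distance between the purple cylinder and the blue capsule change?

+0.9

They were about 7.3 units apart before and 8.2 after — 0.9 units further apart.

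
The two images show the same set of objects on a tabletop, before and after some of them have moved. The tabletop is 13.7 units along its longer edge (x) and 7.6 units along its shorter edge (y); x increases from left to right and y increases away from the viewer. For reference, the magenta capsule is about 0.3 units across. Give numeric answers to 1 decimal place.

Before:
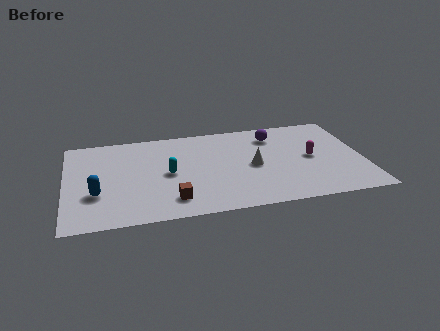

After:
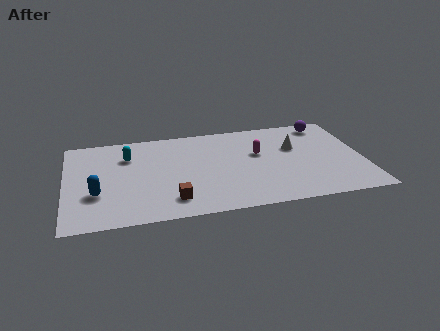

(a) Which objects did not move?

the blue capsule and the brown cube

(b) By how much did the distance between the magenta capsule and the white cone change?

-1.0

They were about 2.7 units apart before and 1.7 after — 1.0 units closer together.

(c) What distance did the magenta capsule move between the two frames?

2.5

The magenta capsule moved from about (11.3, 3.8) to (8.9, 4.6), a distance of √(2.4² + 0.8²) ≈ 2.5.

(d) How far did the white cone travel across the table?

2.3

From (8.6, 3.6) to (10.6, 4.8), the white cone covered √(2.0² + 1.2²) ≈ 2.3 units.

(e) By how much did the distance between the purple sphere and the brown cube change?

+2.3

The distance was about 6.7 in the first image and 9.0 in the second, so they moved 2.3 units further apart.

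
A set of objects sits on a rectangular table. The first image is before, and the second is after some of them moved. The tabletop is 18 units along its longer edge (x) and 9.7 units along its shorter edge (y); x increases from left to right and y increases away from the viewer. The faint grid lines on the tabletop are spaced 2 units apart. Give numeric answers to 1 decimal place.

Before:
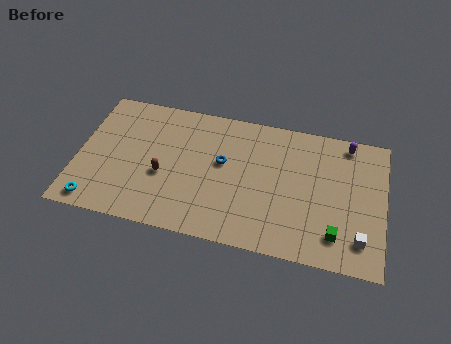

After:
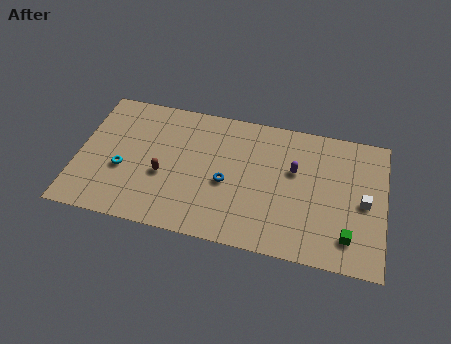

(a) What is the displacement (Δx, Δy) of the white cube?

(0.1, 2.6)

The white cube was at about (16.7, 2.0) and moved to about (16.8, 4.6).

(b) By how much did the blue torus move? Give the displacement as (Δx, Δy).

(0.3, -1.4)

From the two frames, the blue torus sits at roughly (8.5, 5.6) before and (8.8, 4.2) after.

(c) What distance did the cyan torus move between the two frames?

3.0

The cyan torus moved from about (1.3, 1.1) to (2.7, 3.8), a distance of √(1.4² + 2.7²) ≈ 3.0.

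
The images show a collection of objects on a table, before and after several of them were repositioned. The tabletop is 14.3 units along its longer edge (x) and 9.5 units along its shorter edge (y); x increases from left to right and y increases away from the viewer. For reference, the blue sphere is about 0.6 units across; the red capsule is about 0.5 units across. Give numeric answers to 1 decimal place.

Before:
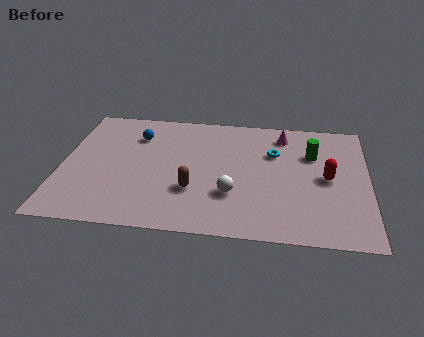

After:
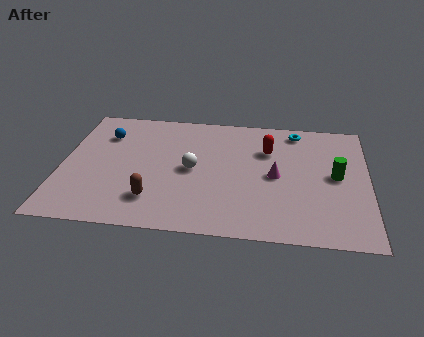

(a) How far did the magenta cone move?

3.3

The magenta cone was near (10.3, 7.9) before and (10.0, 4.6) after, so it travelled √(0.3² + 3.3²) ≈ 3.3 units.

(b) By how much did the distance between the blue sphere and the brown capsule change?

+0.5

They were about 4.9 units apart before and 5.4 after — 0.5 units further apart.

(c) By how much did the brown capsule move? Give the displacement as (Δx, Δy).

(-1.8, -0.9)

From the two frames, the brown capsule sits at roughly (6.2, 3.1) before and (4.4, 2.2) after.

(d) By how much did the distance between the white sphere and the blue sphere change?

-1.4

The distance was about 6.2 in the first image and 4.8 in the second, so they moved 1.4 units closer together.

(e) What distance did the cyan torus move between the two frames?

2.1

The cyan torus was near (9.9, 6.4) before and (10.9, 8.3) after, so it travelled √(1.0² + 1.9²) ≈ 2.1 units.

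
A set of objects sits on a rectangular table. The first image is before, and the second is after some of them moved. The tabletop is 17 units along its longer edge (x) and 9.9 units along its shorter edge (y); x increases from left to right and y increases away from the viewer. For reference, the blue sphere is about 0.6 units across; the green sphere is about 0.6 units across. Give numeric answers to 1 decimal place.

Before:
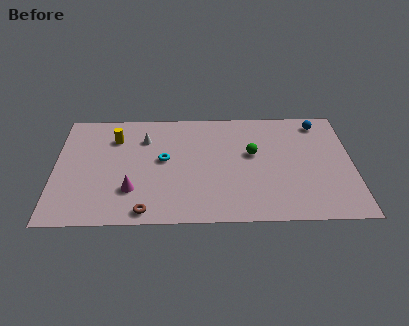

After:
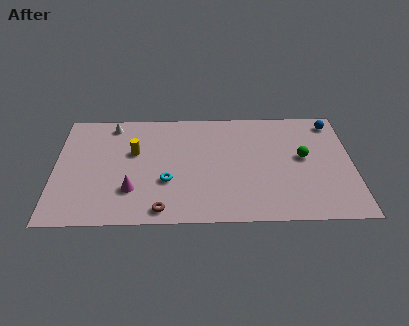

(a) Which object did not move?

the magenta cone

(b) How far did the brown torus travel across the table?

0.9

The brown torus moved from about (5.2, 1.0) to (6.1, 1.1), a distance of √(0.9² + 0.1²) ≈ 0.9.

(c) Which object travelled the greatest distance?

the green sphere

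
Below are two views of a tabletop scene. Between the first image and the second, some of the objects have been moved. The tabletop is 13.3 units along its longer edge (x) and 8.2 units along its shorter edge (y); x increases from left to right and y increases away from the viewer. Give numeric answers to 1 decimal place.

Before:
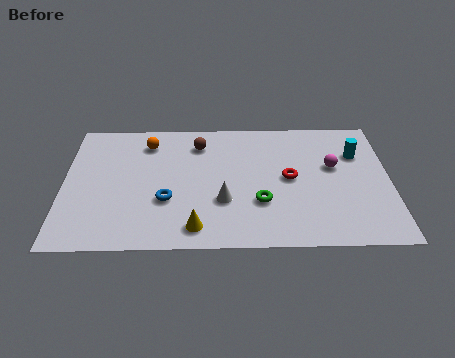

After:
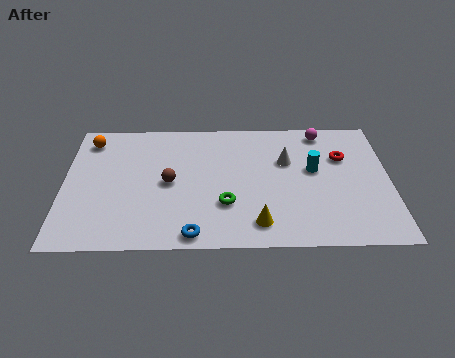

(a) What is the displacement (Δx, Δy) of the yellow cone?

(2.5, 0.2)

The yellow cone was at about (5.4, 1.2) and moved to about (7.9, 1.4).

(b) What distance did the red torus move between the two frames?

2.6

The red torus moved from about (9.2, 4.2) to (11.4, 5.5), a distance of √(2.2² + 1.3²) ≈ 2.6.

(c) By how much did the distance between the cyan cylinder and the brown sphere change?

-0.6

They were about 6.5 units apart before and 5.9 after — 0.6 units closer together.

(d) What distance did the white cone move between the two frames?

3.6

The white cone moved from about (6.5, 2.8) to (9.1, 5.3), a distance of √(2.6² + 2.5²) ≈ 3.6.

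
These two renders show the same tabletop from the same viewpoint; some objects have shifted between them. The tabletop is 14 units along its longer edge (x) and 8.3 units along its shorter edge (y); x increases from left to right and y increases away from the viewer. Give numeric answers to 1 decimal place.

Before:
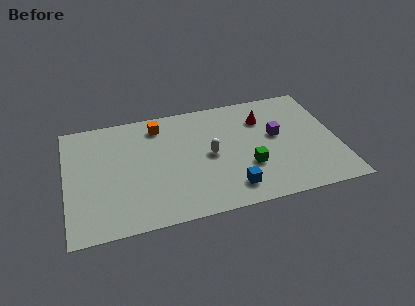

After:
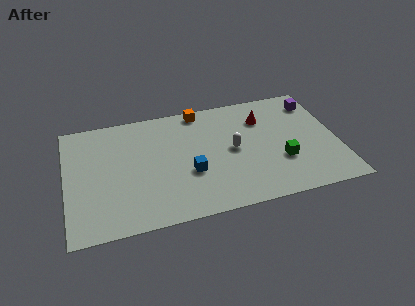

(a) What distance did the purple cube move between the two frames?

3.0

From (10.9, 4.7) to (13.1, 6.7), the purple cube covered √(2.2² + 2.0²) ≈ 3.0 units.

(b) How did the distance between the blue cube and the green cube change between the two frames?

+3.1

The distance was about 1.6 in the first image and 4.7 in the second, so they moved 3.1 units further apart.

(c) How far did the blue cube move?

2.6

The blue cube moved from about (8.3, 1.5) to (6.3, 3.1), a distance of √(2.0² + 1.6²) ≈ 2.6.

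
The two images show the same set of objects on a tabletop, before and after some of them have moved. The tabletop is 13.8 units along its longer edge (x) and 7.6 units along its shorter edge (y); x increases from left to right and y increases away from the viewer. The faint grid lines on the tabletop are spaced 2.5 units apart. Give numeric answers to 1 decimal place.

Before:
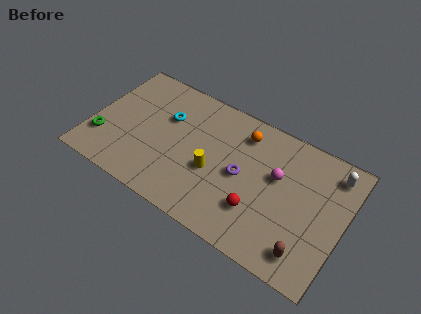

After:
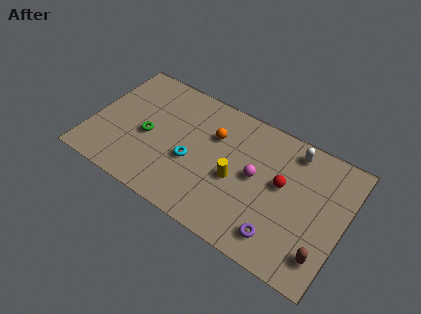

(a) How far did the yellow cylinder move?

1.2

The yellow cylinder was near (6.8, 3.1) before and (8.0, 3.3) after, so it travelled √(1.2² + 0.2²) ≈ 1.2 units.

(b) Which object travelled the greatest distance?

the purple torus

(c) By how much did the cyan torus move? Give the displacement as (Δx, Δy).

(1.7, -1.9)

The cyan torus started near (3.9, 5.0) and ended near (5.6, 3.1).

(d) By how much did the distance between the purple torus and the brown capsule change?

-2.3

They were about 4.6 units apart before and 2.3 after — 2.3 units closer together.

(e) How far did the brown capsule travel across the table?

0.9

The brown capsule was near (12.2, 1.3) before and (13.0, 1.6) after, so it travelled √(0.8² + 0.3²) ≈ 0.9 units.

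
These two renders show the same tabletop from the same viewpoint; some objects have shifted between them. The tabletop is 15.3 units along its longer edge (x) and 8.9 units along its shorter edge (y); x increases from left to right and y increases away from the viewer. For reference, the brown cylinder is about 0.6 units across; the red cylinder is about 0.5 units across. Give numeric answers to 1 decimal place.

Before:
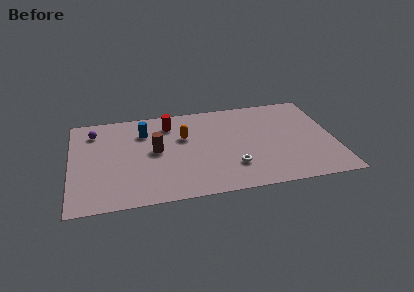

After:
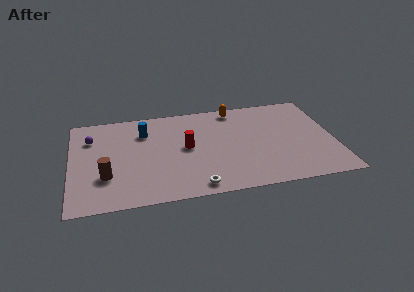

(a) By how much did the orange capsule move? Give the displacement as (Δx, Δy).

(3.1, 2.2)

The orange capsule was at about (6.6, 5.7) and moved to about (9.7, 7.9).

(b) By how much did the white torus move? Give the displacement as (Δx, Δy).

(-2.2, -1.4)

The white torus started near (9.3, 2.4) and ended near (7.1, 1.0).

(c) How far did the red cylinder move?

2.6

The red cylinder was near (5.8, 7.1) before and (6.7, 4.7) after, so it travelled √(0.9² + 2.4²) ≈ 2.6 units.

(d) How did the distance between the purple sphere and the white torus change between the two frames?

-1.1

They were about 9.2 units apart before and 8.1 after — 1.1 units closer together.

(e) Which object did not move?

the blue cylinder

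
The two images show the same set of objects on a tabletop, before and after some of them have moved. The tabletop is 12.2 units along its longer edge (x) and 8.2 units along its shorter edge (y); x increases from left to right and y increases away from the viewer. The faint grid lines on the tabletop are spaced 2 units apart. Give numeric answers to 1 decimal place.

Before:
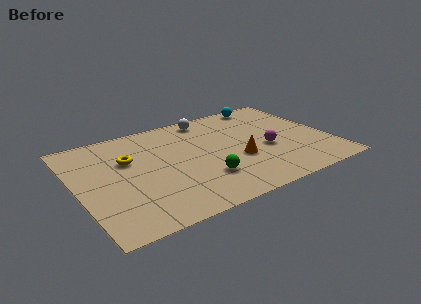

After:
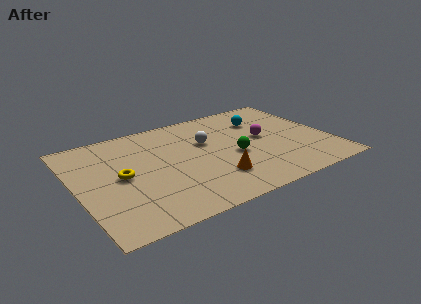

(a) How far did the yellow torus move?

1.3

The yellow torus moved from about (2.6, 5.3) to (2.1, 4.1), a distance of √(0.5² + 1.2²) ≈ 1.3.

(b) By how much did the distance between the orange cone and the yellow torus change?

-0.8

The distance was about 5.5 in the first image and 4.7 in the second, so they moved 0.8 units closer together.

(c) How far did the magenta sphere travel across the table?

1.0

The magenta sphere moved from about (9.1, 3.4) to (9.1, 4.4), a distance of √(0.0² + 1.0²) ≈ 1.0.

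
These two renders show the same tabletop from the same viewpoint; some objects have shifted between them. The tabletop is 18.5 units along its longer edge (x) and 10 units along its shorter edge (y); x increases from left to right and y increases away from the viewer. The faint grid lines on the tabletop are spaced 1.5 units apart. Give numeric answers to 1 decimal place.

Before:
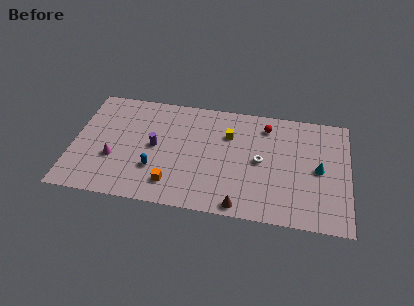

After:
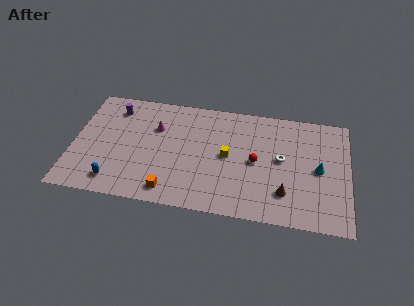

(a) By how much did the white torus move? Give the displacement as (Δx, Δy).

(1.4, 0.4)

From the two frames, the white torus sits at roughly (12.6, 5.0) before and (14.0, 5.4) after.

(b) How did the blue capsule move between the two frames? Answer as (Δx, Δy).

(-2.6, -1.5)

The blue capsule was at about (5.6, 3.1) and moved to about (3.0, 1.6).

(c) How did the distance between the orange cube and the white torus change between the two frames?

+1.8

They were about 6.5 units apart before and 8.3 after — 1.8 units further apart.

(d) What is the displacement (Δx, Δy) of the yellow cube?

(0.0, -1.9)

From the two frames, the yellow cube sits at roughly (10.4, 7.0) before and (10.4, 5.1) after.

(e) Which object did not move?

the cyan cone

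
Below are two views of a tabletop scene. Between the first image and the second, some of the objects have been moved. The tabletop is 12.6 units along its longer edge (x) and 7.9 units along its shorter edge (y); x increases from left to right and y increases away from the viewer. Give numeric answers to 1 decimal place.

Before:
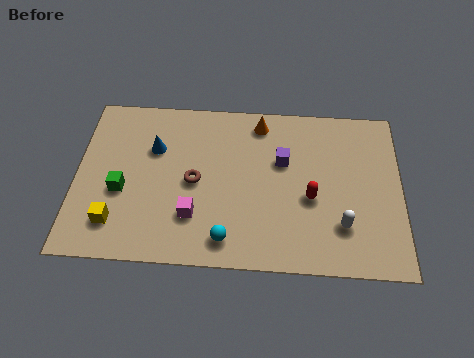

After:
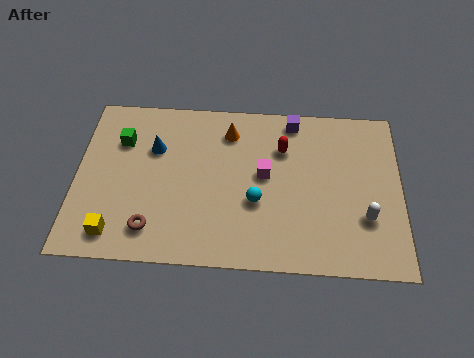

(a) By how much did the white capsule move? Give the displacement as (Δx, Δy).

(0.9, 0.4)

The white capsule was at about (10.3, 2.1) and moved to about (11.2, 2.5).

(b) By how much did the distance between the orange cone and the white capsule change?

+0.8

They were about 5.7 units apart before and 6.5 after — 0.8 units further apart.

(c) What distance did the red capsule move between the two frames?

2.5

The red capsule moved from about (9.1, 3.3) to (8.0, 5.6), a distance of √(1.1² + 2.3²) ≈ 2.5.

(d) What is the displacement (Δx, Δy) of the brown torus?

(-1.6, -2.3)

The brown torus started near (4.6, 3.8) and ended near (3.0, 1.5).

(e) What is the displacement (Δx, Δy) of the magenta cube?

(2.7, 2.1)

From the two frames, the magenta cube sits at roughly (4.6, 2.2) before and (7.3, 4.3) after.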